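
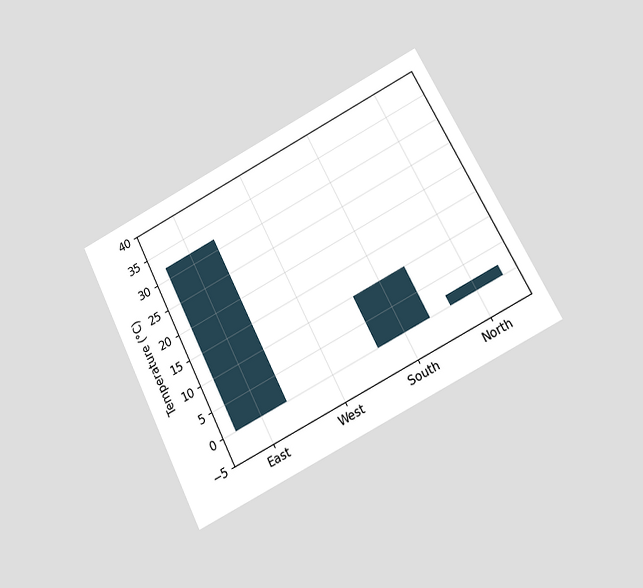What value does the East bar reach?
The chart is tilted about 27° counter-clockwise and viewed at a slight angle. Reading along the chart's y-axis, the East bar reaches 32°C.

32°C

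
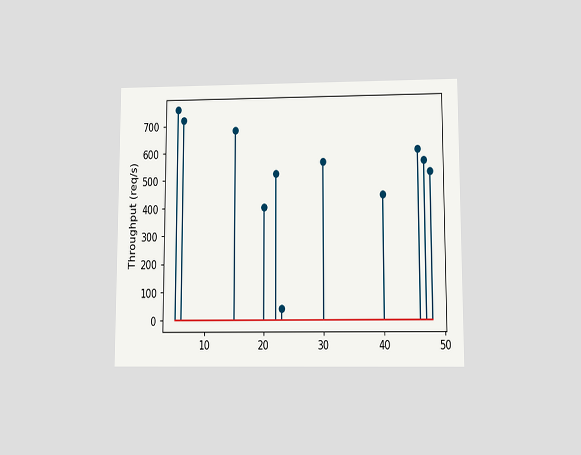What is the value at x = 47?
The chart is viewed slightly from below. The stem at x=47 reaches 560req/s.

560req/s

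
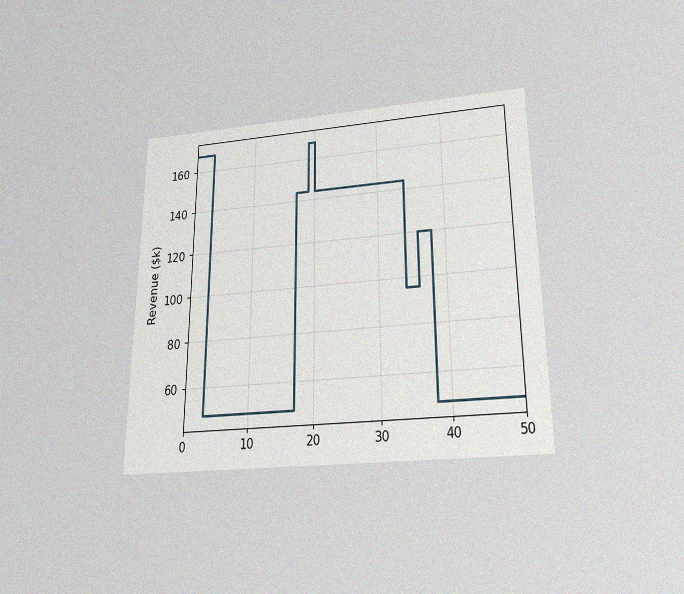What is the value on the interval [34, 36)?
The chart is viewed slightly from below, with some photo noise. On [34, 36) the step sits at $96k.

$96k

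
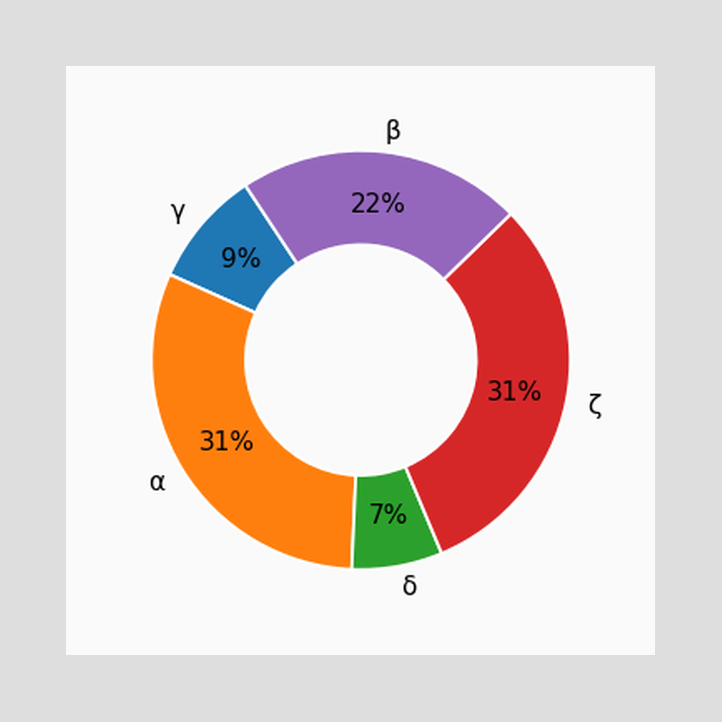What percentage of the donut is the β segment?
22%

The β segment takes up 22% of the ring.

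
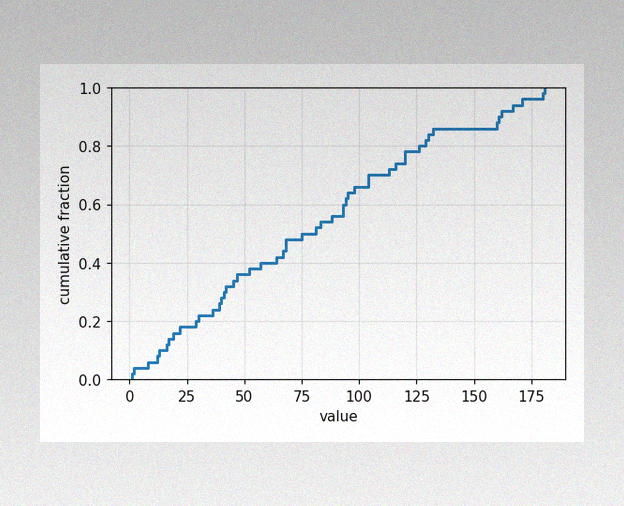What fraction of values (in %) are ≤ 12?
8%

The image has some photo noise and uneven lighting. At x=12 the ECDF step is at 8%.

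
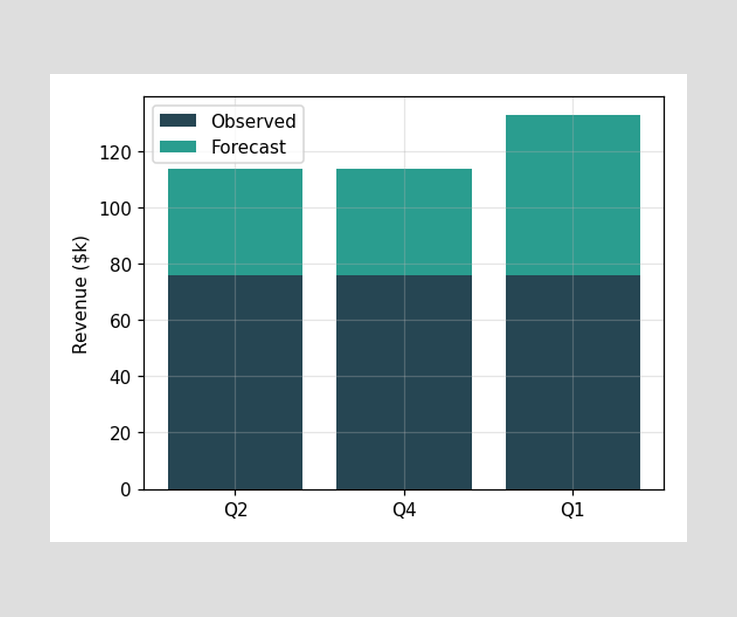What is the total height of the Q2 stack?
$114k

The Q2 stack's top reaches $114k on the y-axis.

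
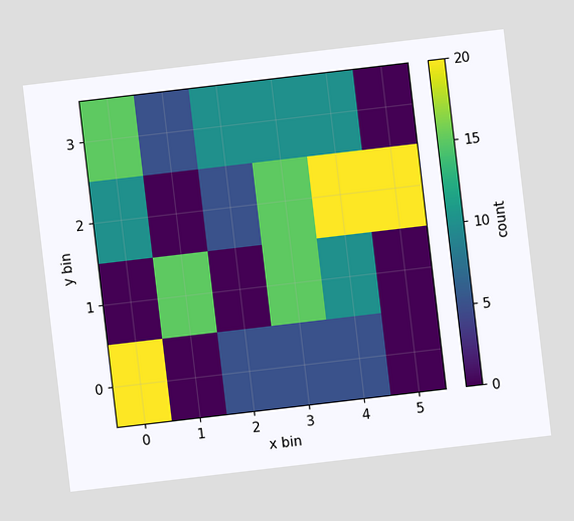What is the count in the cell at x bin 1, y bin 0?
The chart is tilted about 7° counter-clockwise. Matching the cell (1, 0) against the colorbar gives 0.

0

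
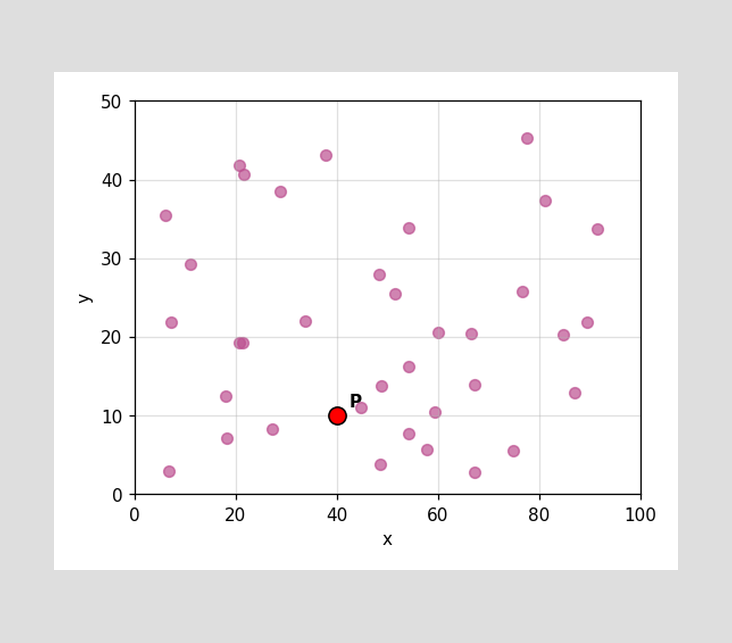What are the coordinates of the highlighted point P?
(40, 10)

Following the gridlines from P to each axis, P sits at (40, 10).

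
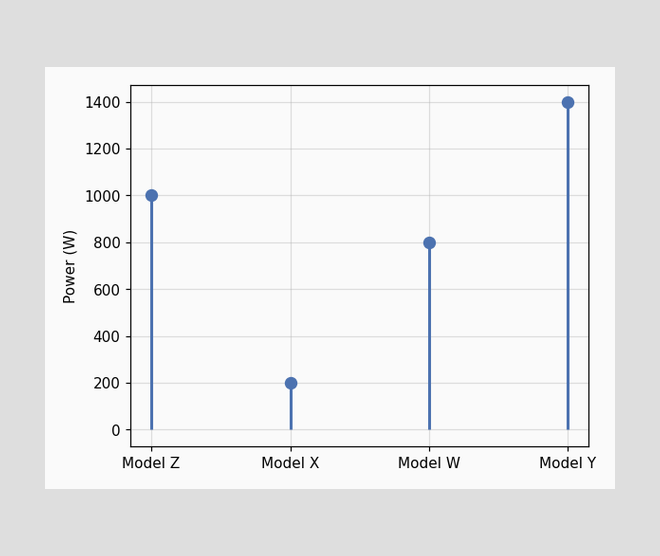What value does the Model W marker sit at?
800W

The Model W marker sits at 800W.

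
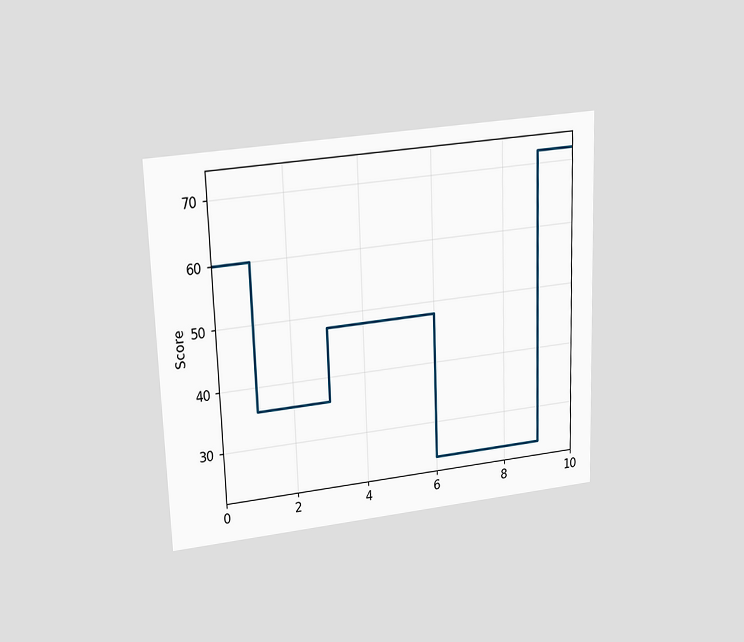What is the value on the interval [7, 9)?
The chart is tilted about 2° counter-clockwise and viewed slightly from above. On [7, 9) the step sits at 24.

24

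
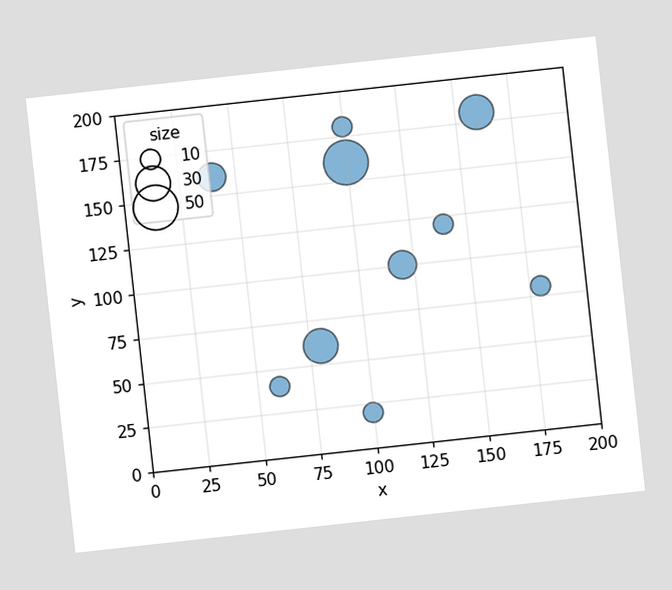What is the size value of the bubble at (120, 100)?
20

The chart is tilted about 6° counter-clockwise. Matching the bubble at (120, 100) against the size legend gives 20.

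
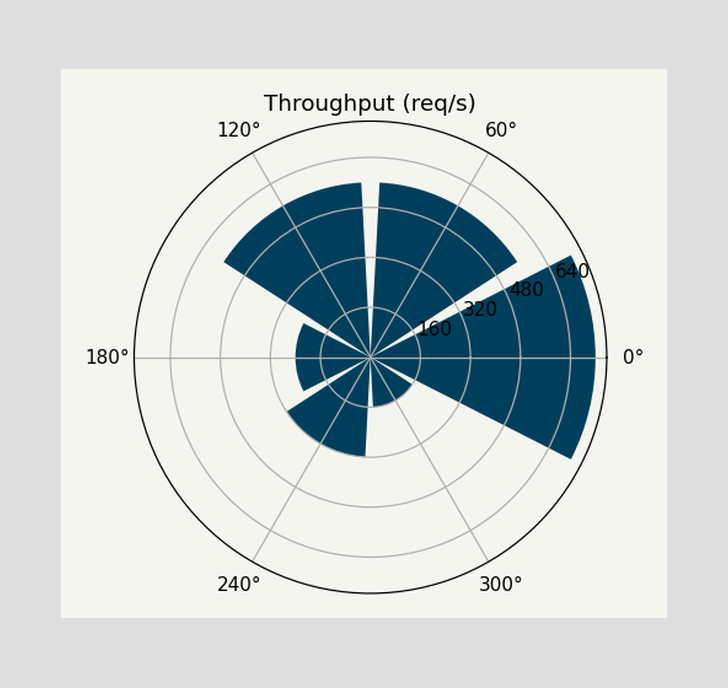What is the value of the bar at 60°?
The bar at 60° reaches 560req/s on the radial axis.

560req/s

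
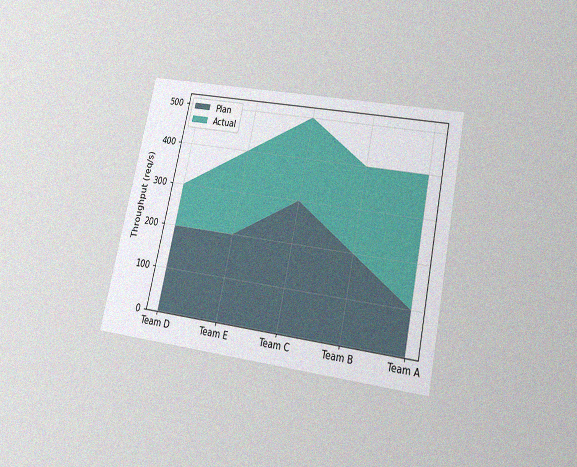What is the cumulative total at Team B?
400req/s

The chart is tilted about 12° clockwise and viewed slightly from below, with some photo noise. The stacked total at Team B reaches 400req/s.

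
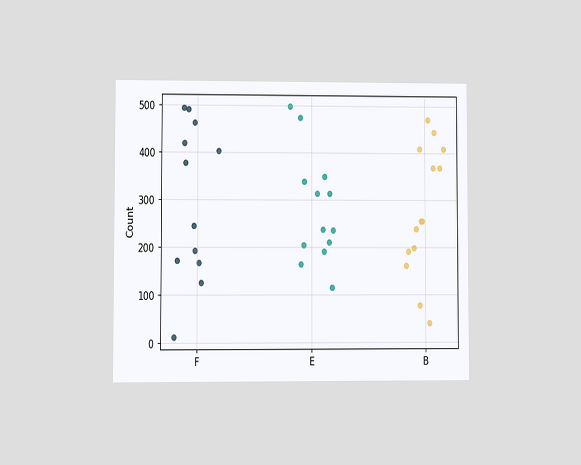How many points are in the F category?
The chart is viewed at a slight angle. Counting the markers in the F column gives 12.

12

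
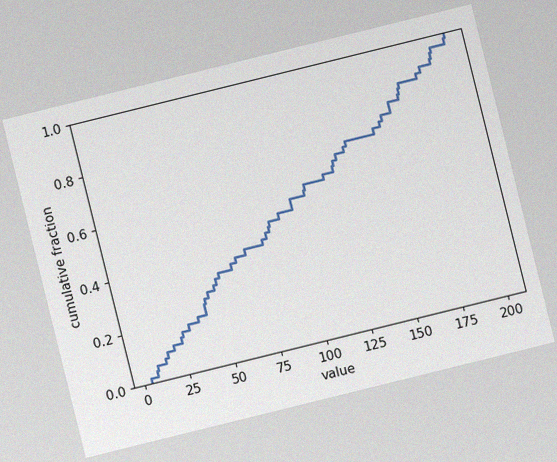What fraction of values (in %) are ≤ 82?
44%

The chart is tilted about 14° counter-clockwise, with some photo noise. At x=82 the ECDF step is at 44%.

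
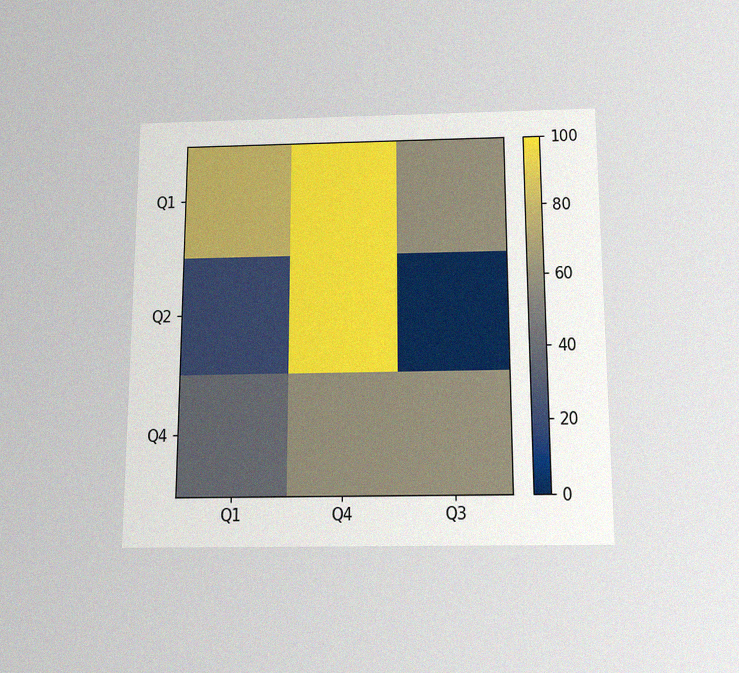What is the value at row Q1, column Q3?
The chart is viewed slightly from below, with some photo noise. Matching cell (Q1, Q3) against the colorbar gives 60.

60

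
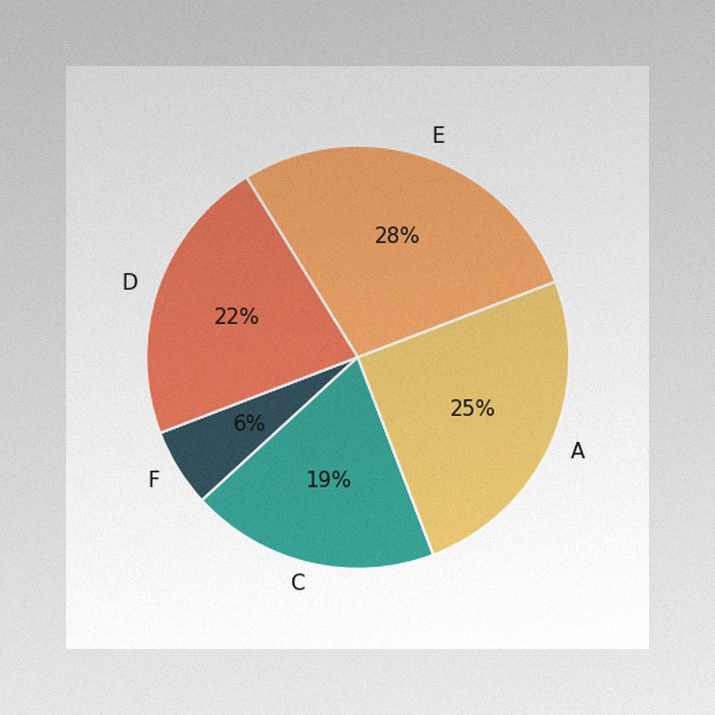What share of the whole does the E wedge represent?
28%

The image has some photo noise and uneven lighting. The E slice takes up 28% of the pie.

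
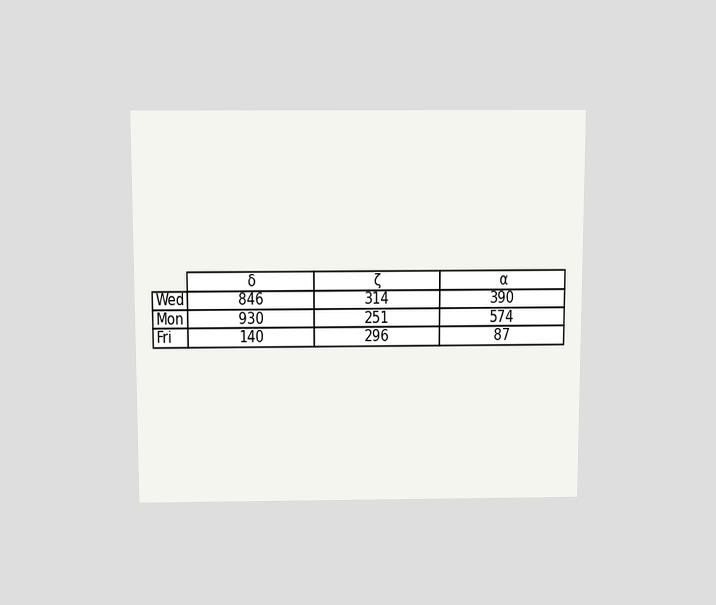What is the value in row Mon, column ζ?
251

The chart is viewed slightly from above. The (Mon, ζ) cell reads 251.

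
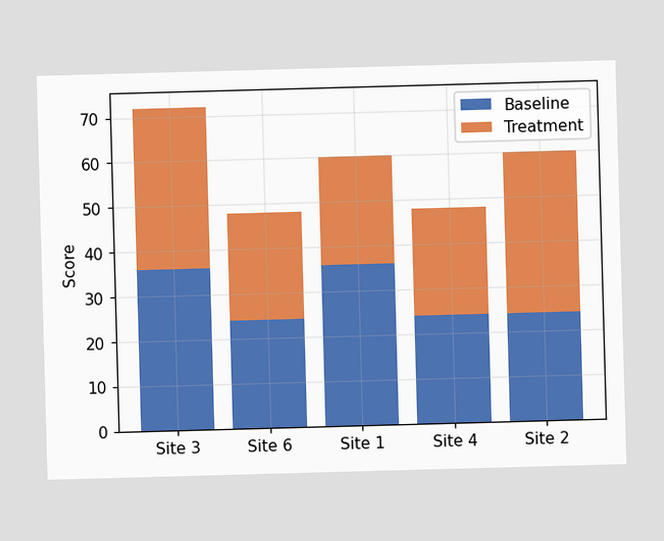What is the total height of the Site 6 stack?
48

The Site 6 stack's top reaches 48 on the y-axis.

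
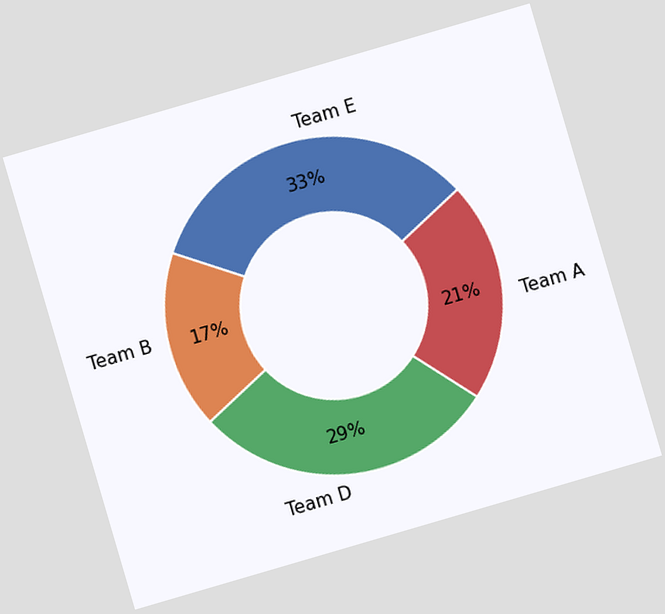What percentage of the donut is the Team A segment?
21%

The chart is tilted about 16° counter-clockwise. The Team A segment takes up 21% of the ring.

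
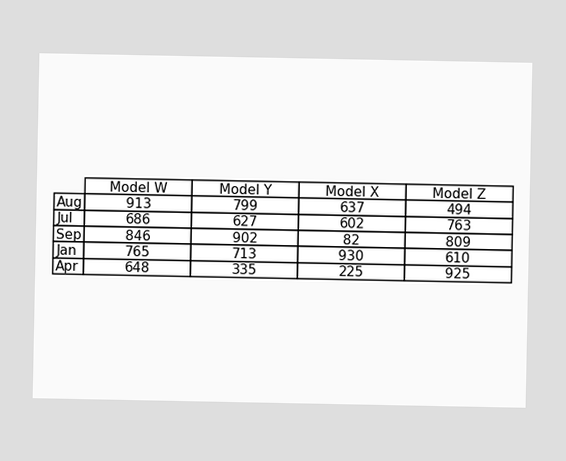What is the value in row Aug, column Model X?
637

The (Aug, Model X) cell reads 637.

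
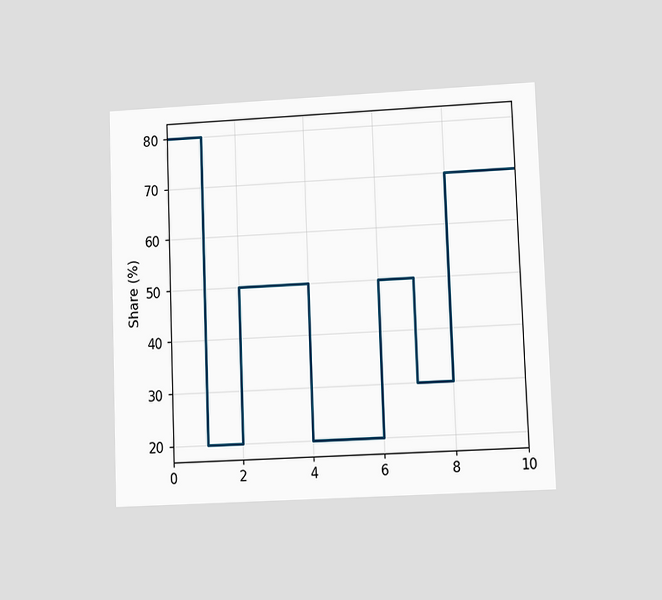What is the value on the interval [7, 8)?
The chart is tilted about 2° counter-clockwise and viewed at a slight angle. On [7, 8) the step sits at 30%.

30%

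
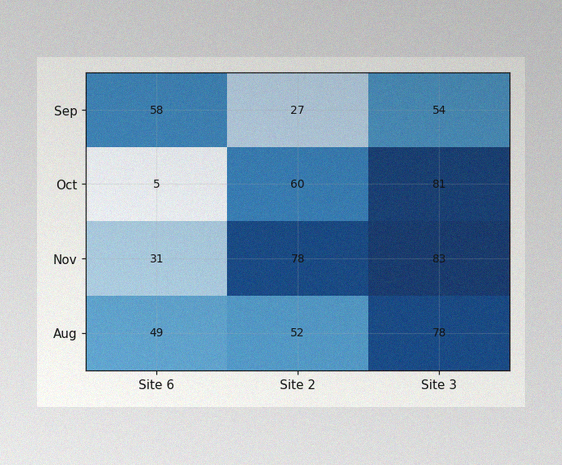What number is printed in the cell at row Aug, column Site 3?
The image has some photo noise and uneven lighting. The (Aug, Site 3) cell reads 78.

78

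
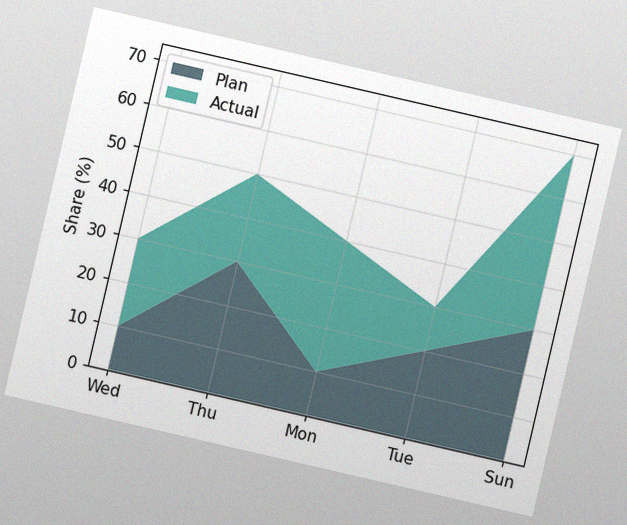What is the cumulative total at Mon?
The chart is tilted about 13° clockwise, with some photo noise. The stacked total at Mon reaches 40%.

40%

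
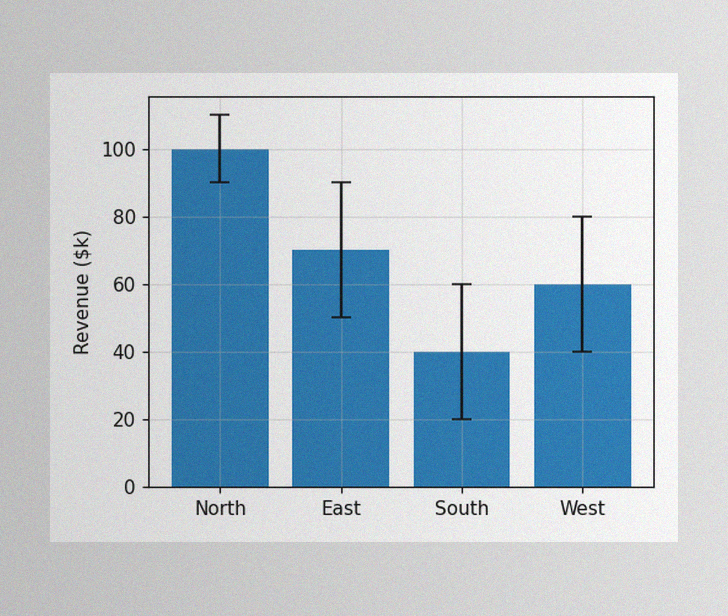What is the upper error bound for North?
The image has some photo noise and uneven lighting. The North bar's upper whisker reaches $110k.

$110k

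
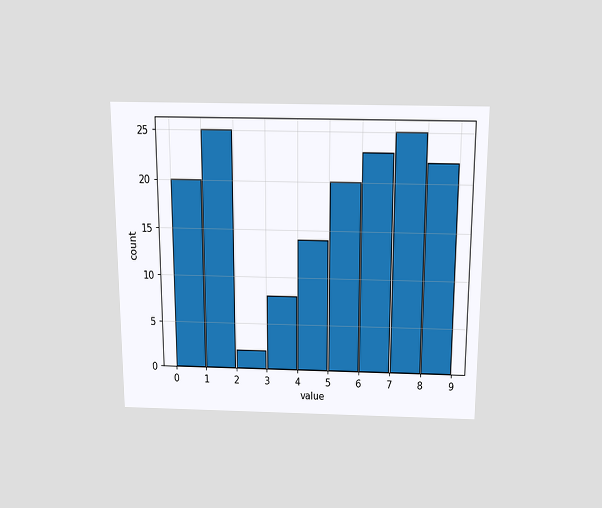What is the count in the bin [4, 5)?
The chart is viewed slightly from above. The [4, 5) bin has height 14.

14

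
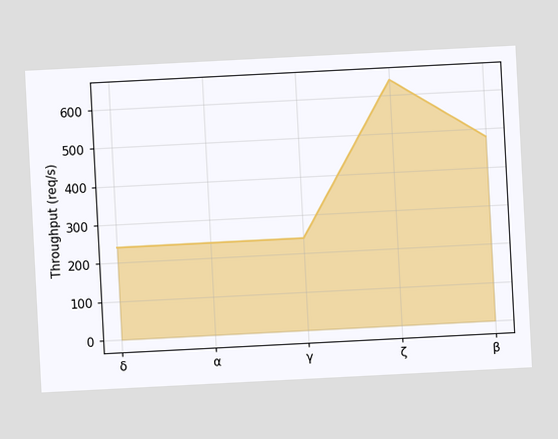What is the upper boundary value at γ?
The chart is tilted about 3° counter-clockwise. At γ the upper boundary is at 240req/s.

240req/s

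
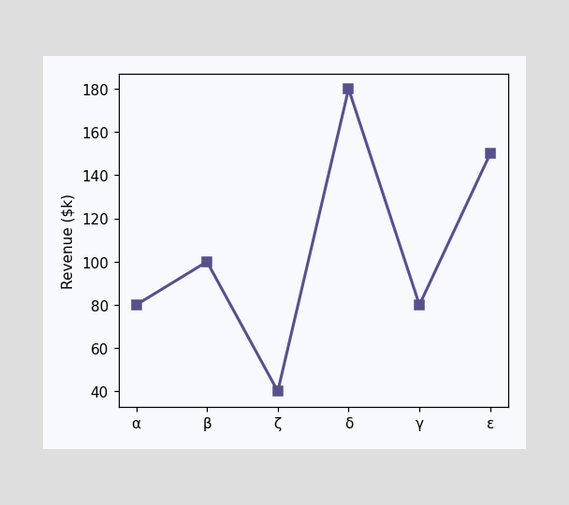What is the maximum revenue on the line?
$180k

The highest point is at δ, and reading across to the y-axis gives $180k.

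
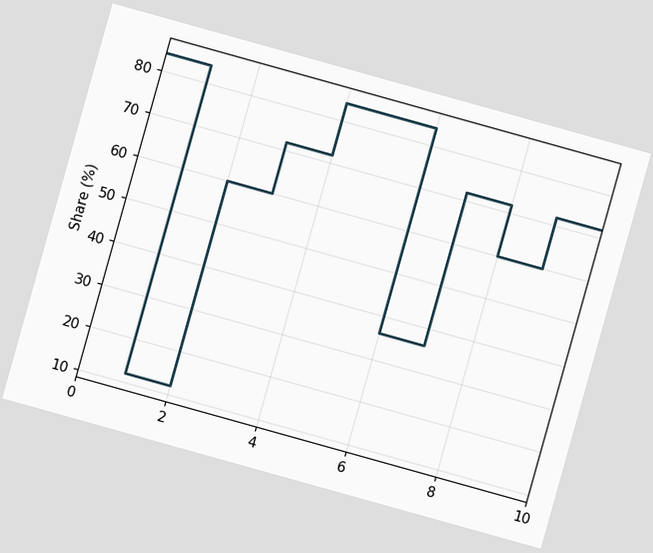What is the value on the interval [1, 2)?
The chart is tilted about 16° clockwise. On [1, 2) the step sits at 12%.

12%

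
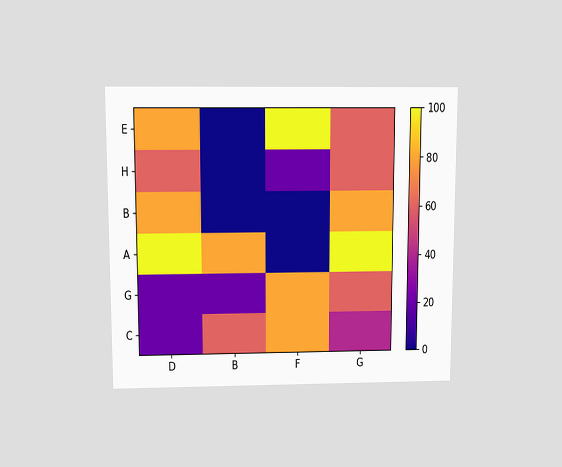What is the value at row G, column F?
80

The chart is viewed slightly from above. Matching cell (G, F) against the colorbar gives 80.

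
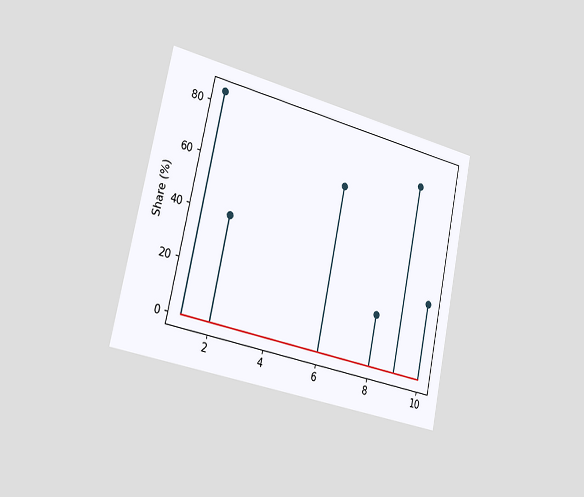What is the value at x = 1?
The chart is tilted about 12° clockwise and viewed slightly from the left. The stem at x=1 reaches 85%.

85%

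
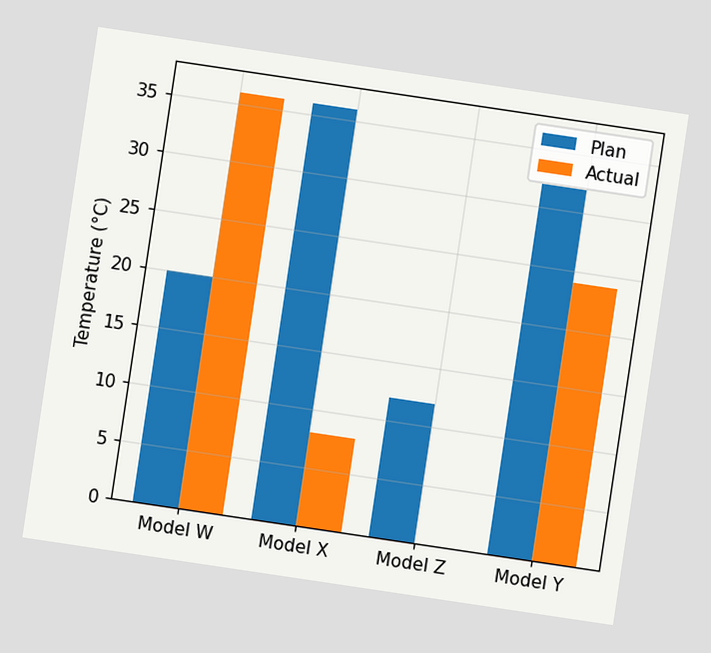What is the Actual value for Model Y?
24°C

The chart is tilted about 8° clockwise. The Actual bar at Model Y reaches 24°C on the y-axis.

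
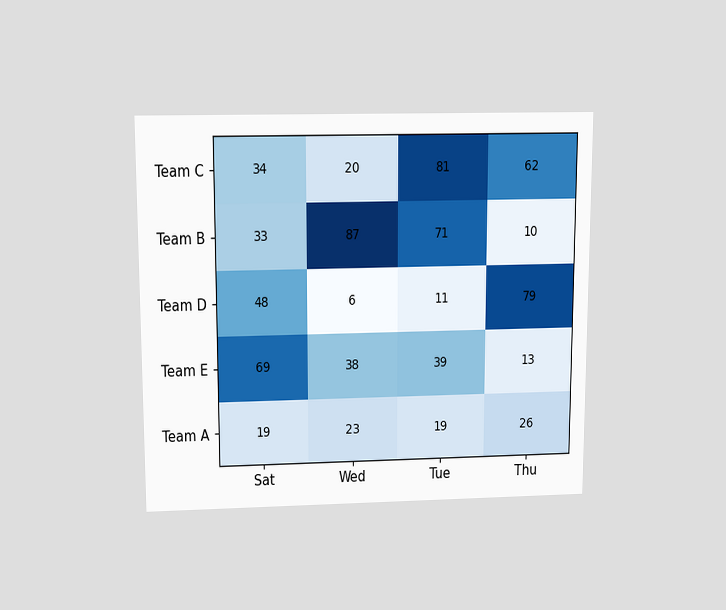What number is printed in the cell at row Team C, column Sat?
34

The chart is viewed slightly from above. The (Team C, Sat) cell reads 34.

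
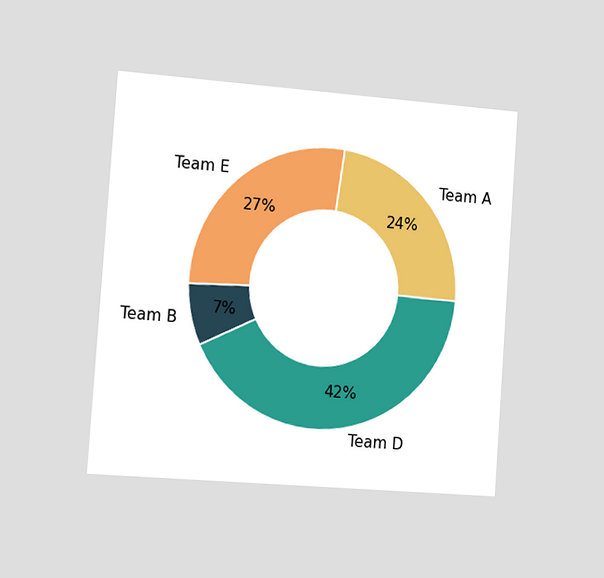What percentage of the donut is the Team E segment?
27%

The chart is tilted about 4° clockwise and viewed slightly from the left. The Team E segment takes up 27% of the ring.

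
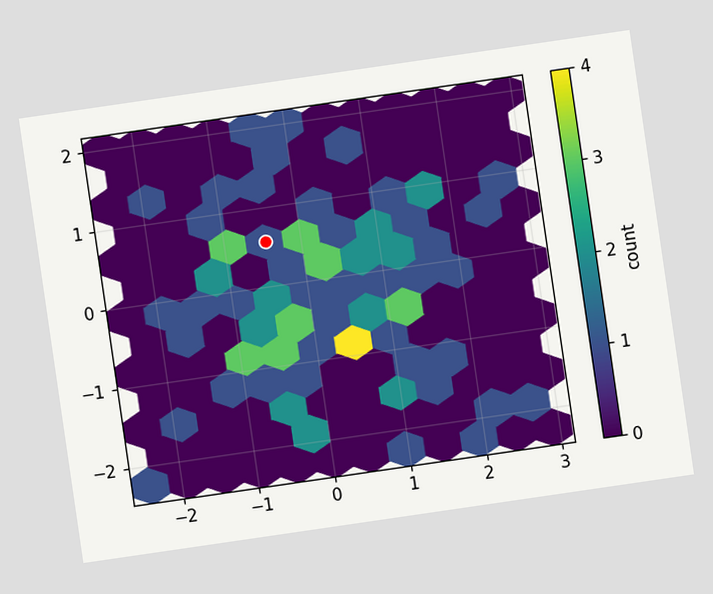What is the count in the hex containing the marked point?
The chart is tilted about 8° counter-clockwise. The marked hex reads 1 on the colorbar.

1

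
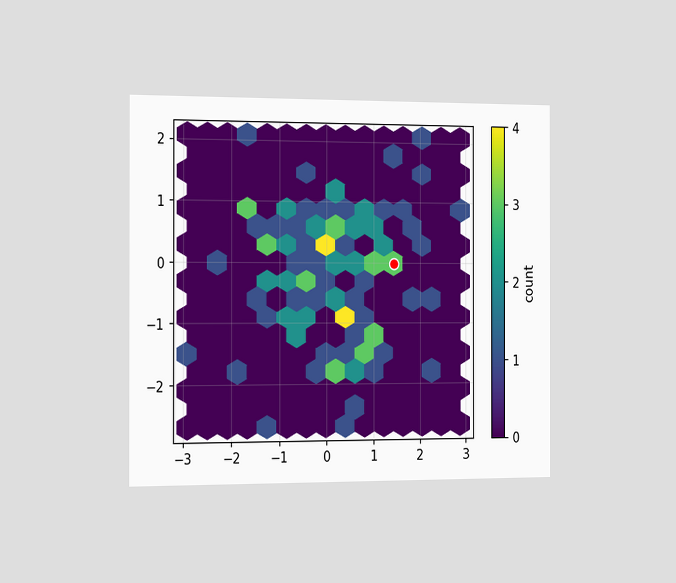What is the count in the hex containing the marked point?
3

The chart is viewed slightly from the left. The marked hex reads 3 on the colorbar.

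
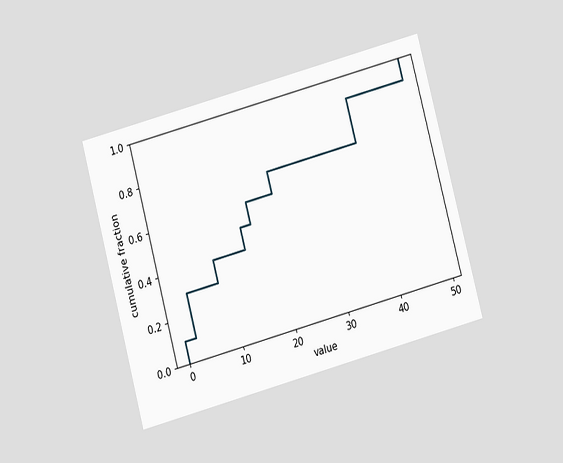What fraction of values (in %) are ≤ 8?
40%

The chart is tilted about 15° counter-clockwise and viewed slightly from below. At x=8 the ECDF step is at 40%.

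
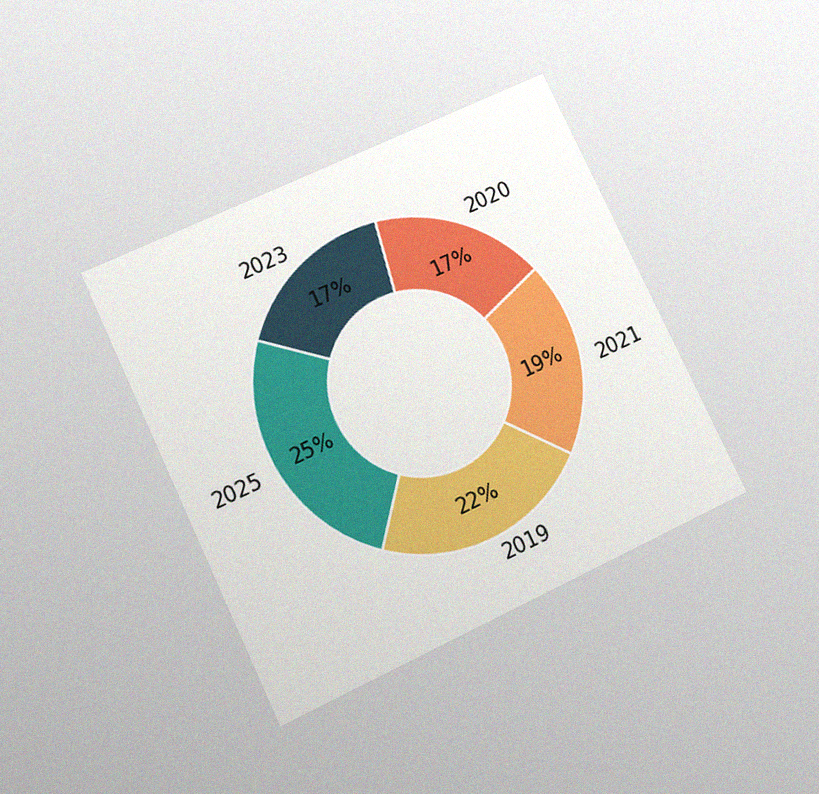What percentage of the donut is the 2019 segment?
The chart is tilted about 26° counter-clockwise and viewed slightly from below, with some photo noise. The 2019 segment takes up 22% of the ring.

22%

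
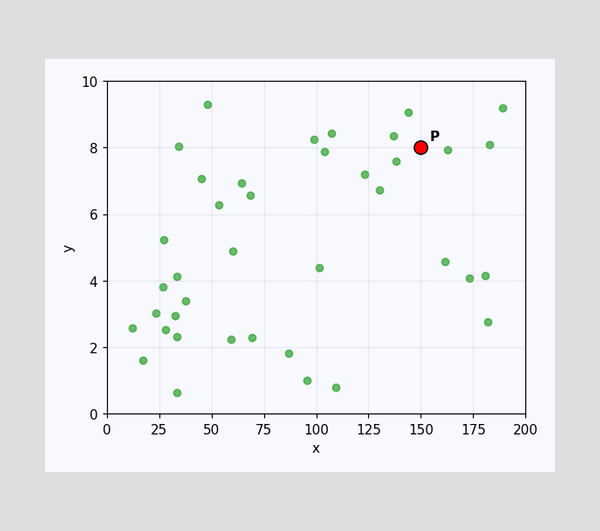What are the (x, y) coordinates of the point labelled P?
(150, 8)

Following the gridlines from P to each axis, P sits at (150, 8).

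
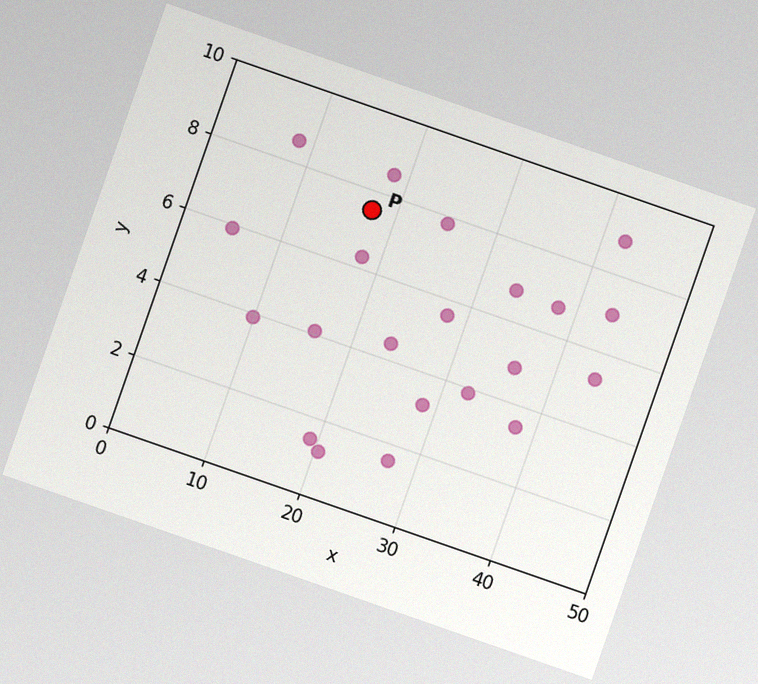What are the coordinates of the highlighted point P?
The chart is tilted about 19° clockwise, with some photo noise. Following the gridlines from P to each axis, P sits at (17.5, 7.5).

(17.5, 7.5)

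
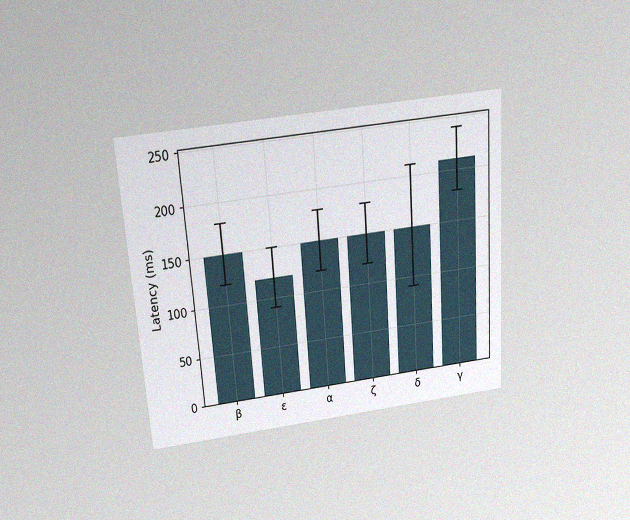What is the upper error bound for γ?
The chart is tilted about 4° counter-clockwise and viewed slightly from above, with some photo noise. The γ bar's upper whisker reaches 240ms.

240ms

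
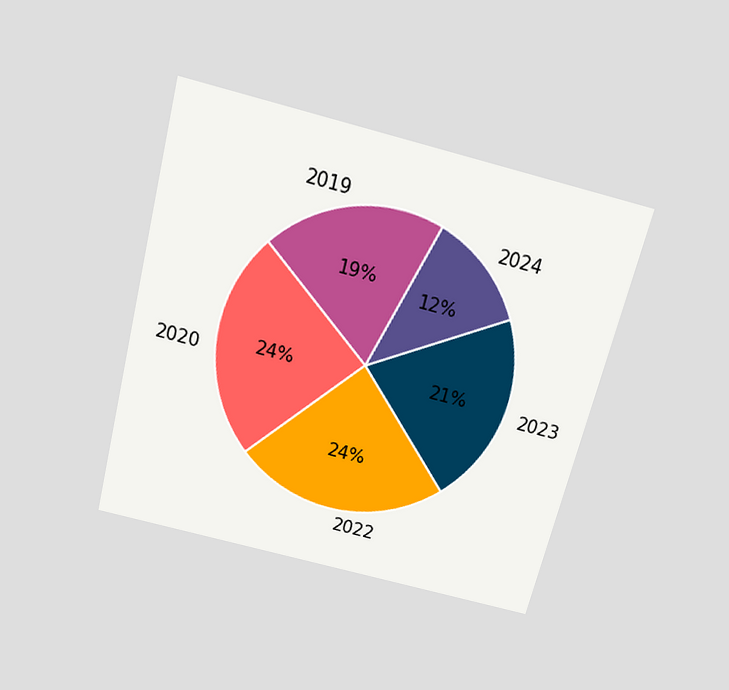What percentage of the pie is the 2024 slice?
12%

The chart is tilted about 14° clockwise and viewed slightly from above. The 2024 slice takes up 12% of the pie.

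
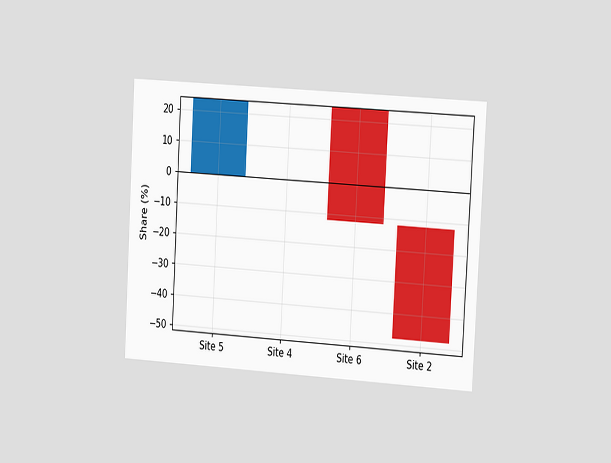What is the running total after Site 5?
24%

The chart is tilted about 3° clockwise and viewed slightly from the right. After Site 5 the running total reaches 24%.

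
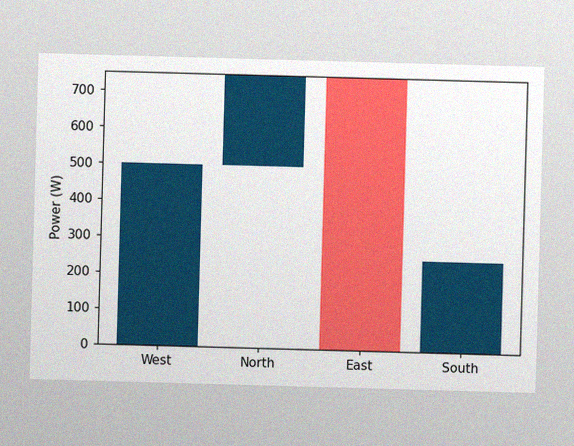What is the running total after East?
0W

The image has some photo noise and uneven lighting. After East the running total reaches 0W.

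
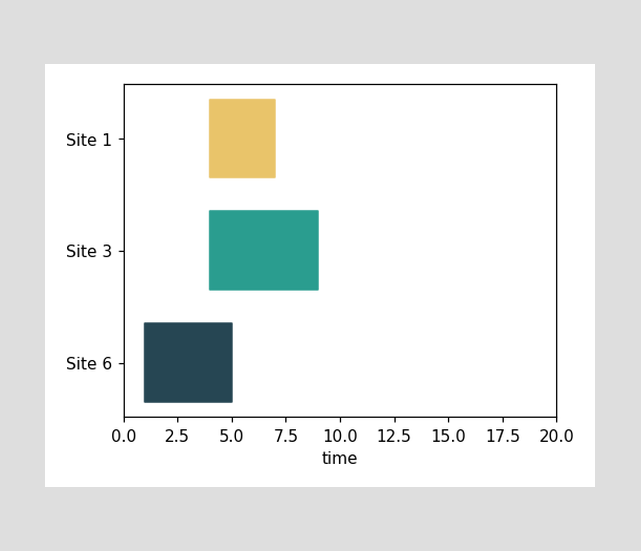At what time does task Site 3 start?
4

The Site 3 bar begins at t=4.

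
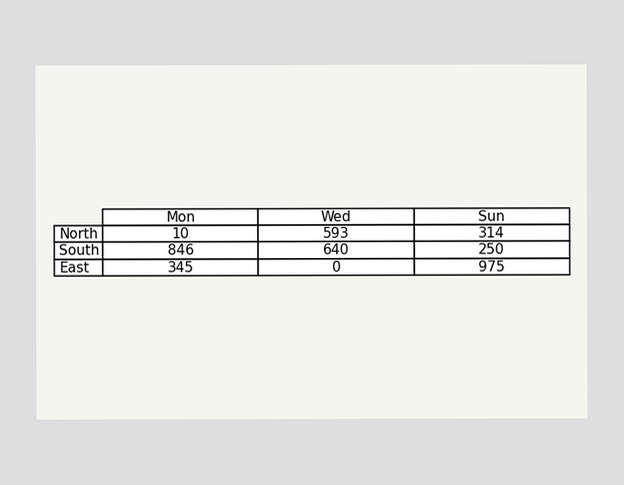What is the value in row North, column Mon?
10

The (North, Mon) cell reads 10.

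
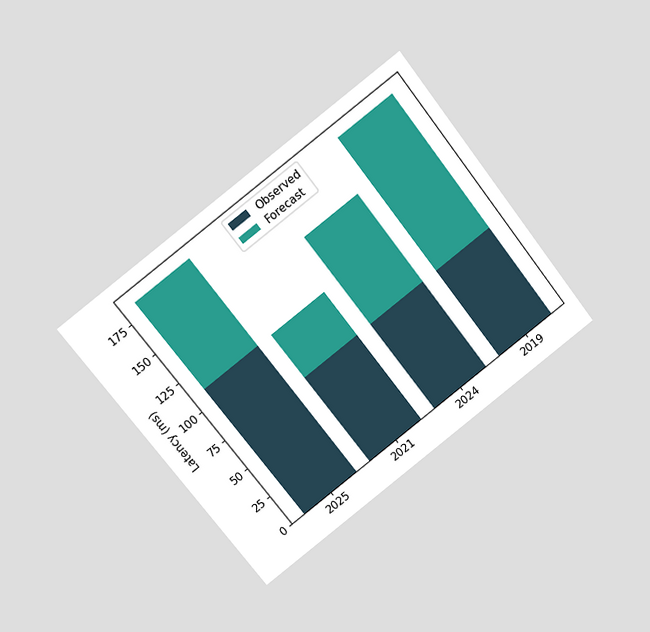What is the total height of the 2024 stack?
The chart is tilted about 38° counter-clockwise and viewed at a slight angle. The 2024 stack's top reaches 148ms on the y-axis.

148ms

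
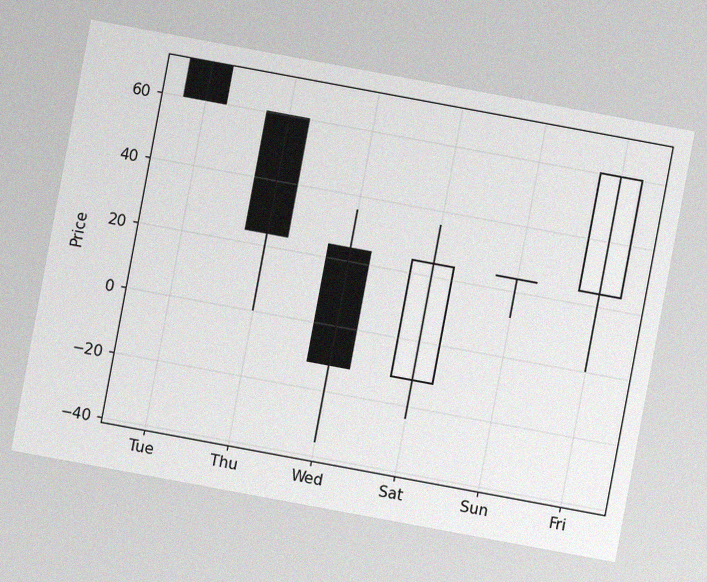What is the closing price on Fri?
60

The chart is tilted about 10° clockwise, with some photo noise. The Fri candle closes at 60.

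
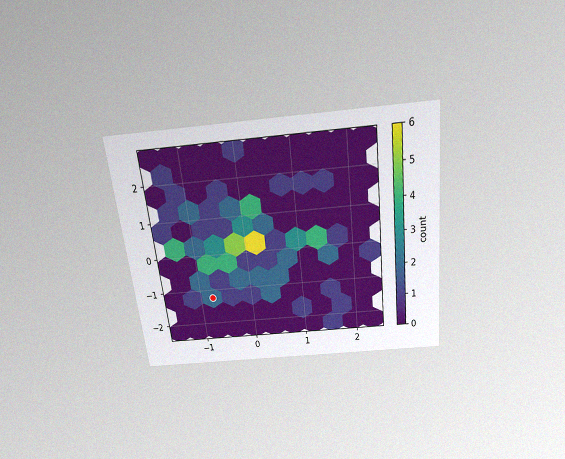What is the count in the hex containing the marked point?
2

The chart is tilted about 6° counter-clockwise and viewed slightly from above, with some photo noise. The marked hex reads 2 on the colorbar.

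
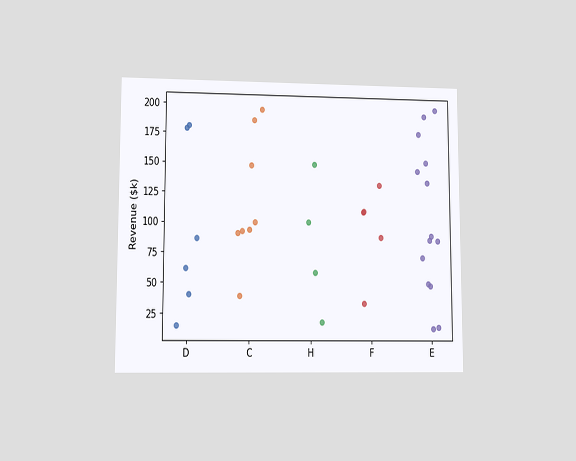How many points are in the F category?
5

The chart is viewed at a slight angle. Counting the markers in the F column gives 5.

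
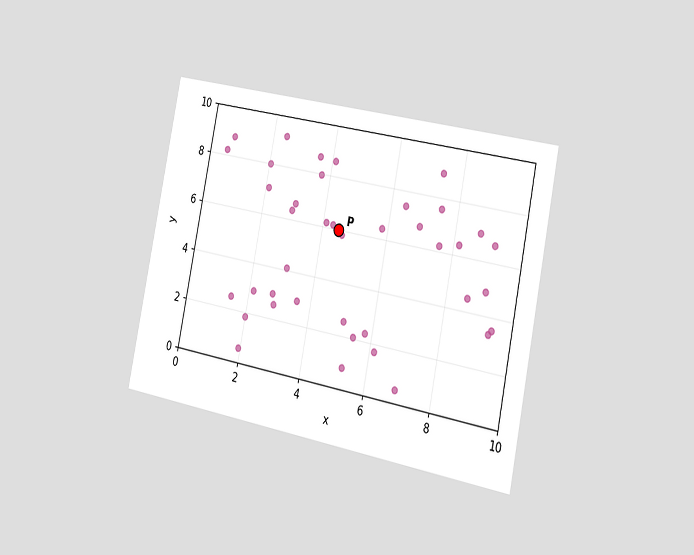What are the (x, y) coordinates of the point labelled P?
The chart is tilted about 11° clockwise and viewed slightly from the right. Following the gridlines from P to each axis, P sits at (4.5, 6).

(4.5, 6)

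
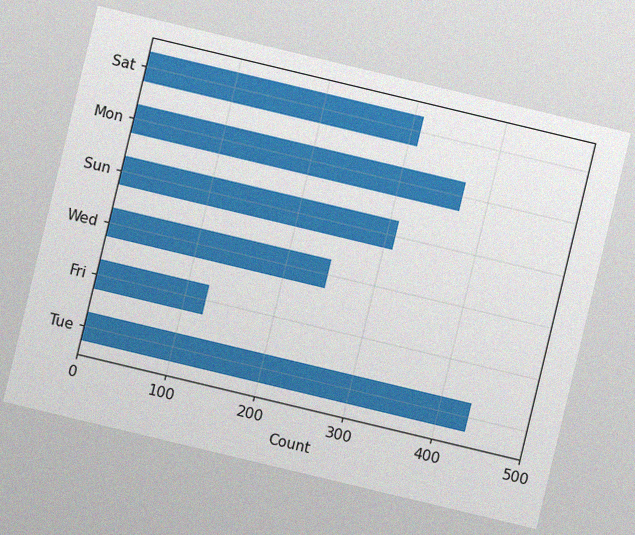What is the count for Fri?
124

The chart is tilted about 13° clockwise, with some photo noise. Reading along the chart's x-axis, the Fri bar reaches 124.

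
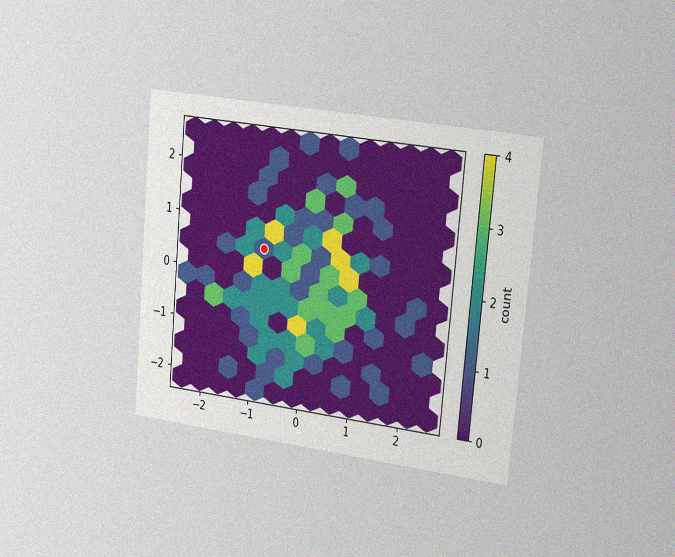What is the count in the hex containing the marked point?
The chart is tilted about 5° clockwise and viewed slightly from the right, with some photo noise. The marked hex reads 1 on the colorbar.

1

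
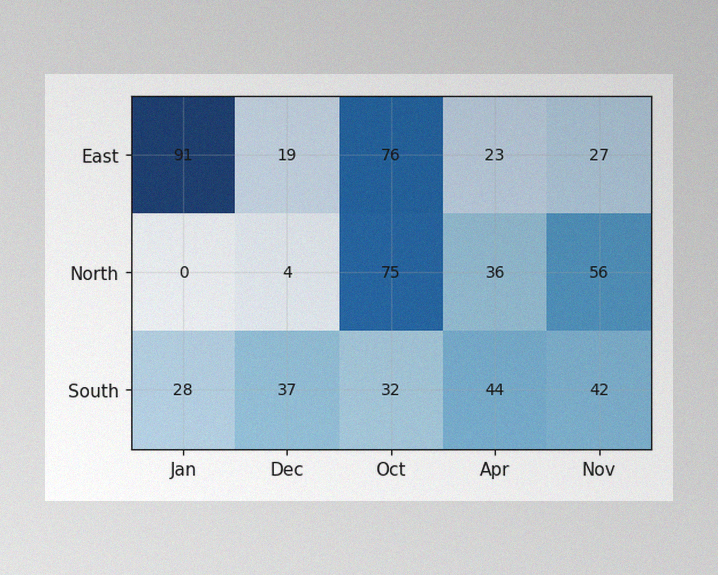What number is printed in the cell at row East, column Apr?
The image has some photo noise and uneven lighting. The (East, Apr) cell reads 23.

23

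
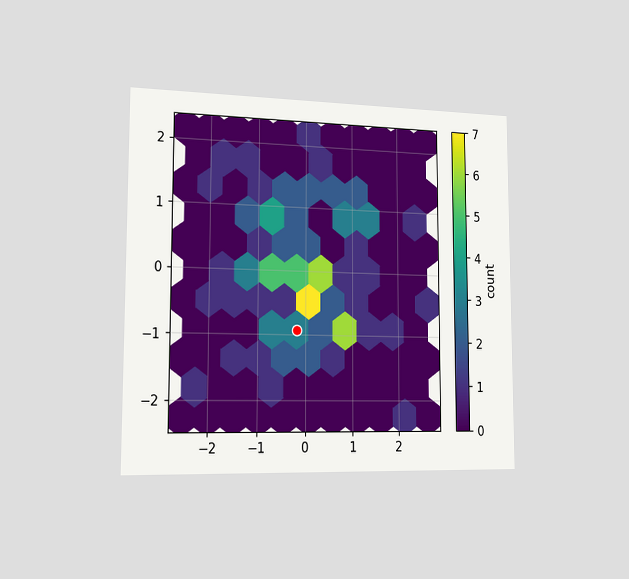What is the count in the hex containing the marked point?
3

The chart is viewed slightly from the left. The marked hex reads 3 on the colorbar.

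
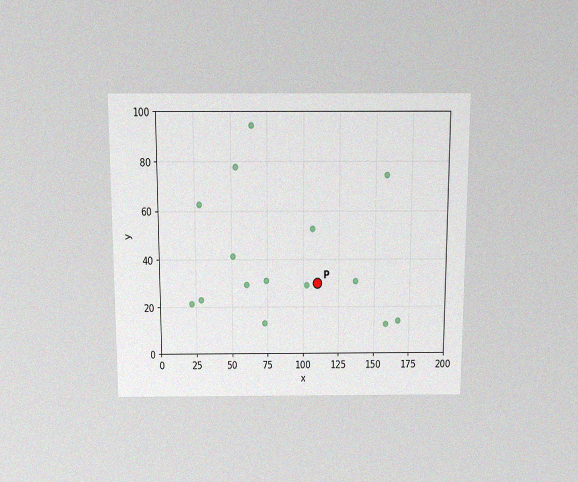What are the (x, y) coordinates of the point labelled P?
(110, 30)

The chart is viewed slightly from above, with some photo noise. Following the gridlines from P to each axis, P sits at (110, 30).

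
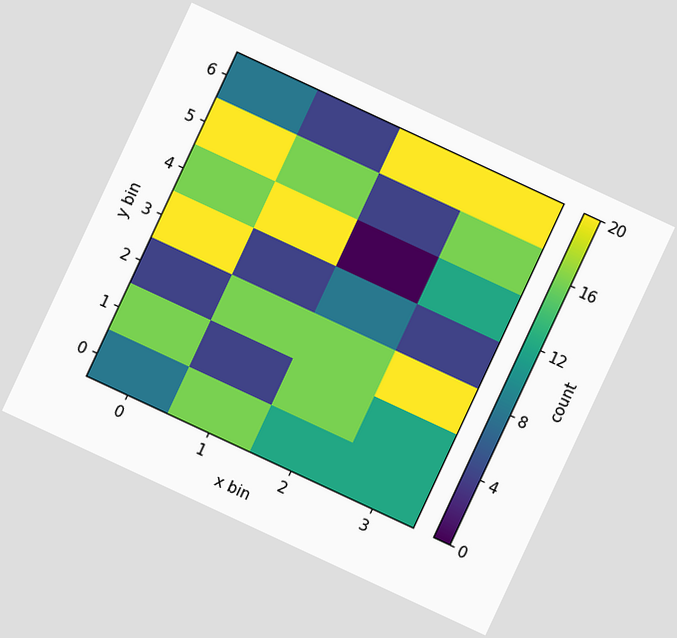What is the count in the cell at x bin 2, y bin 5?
The chart is tilted about 25° clockwise. Matching the cell (2, 5) against the colorbar gives 4.

4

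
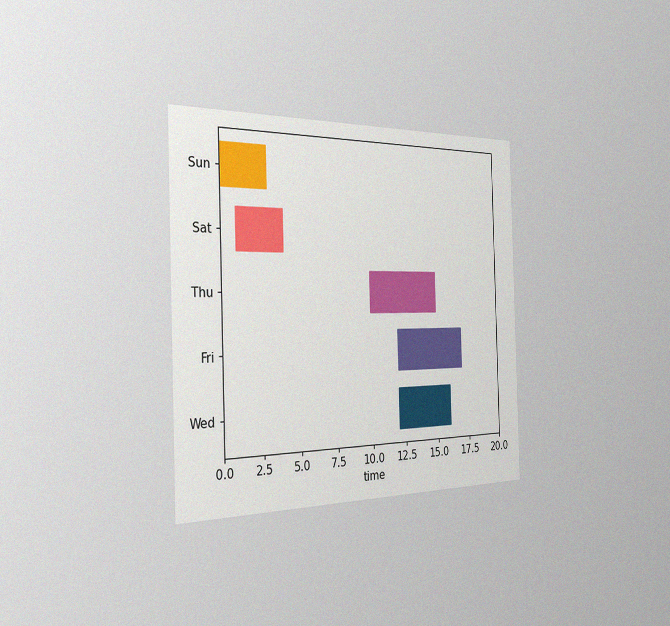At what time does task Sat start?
The chart is viewed slightly from the left, with some photo noise. The Sat bar begins at t=1.

1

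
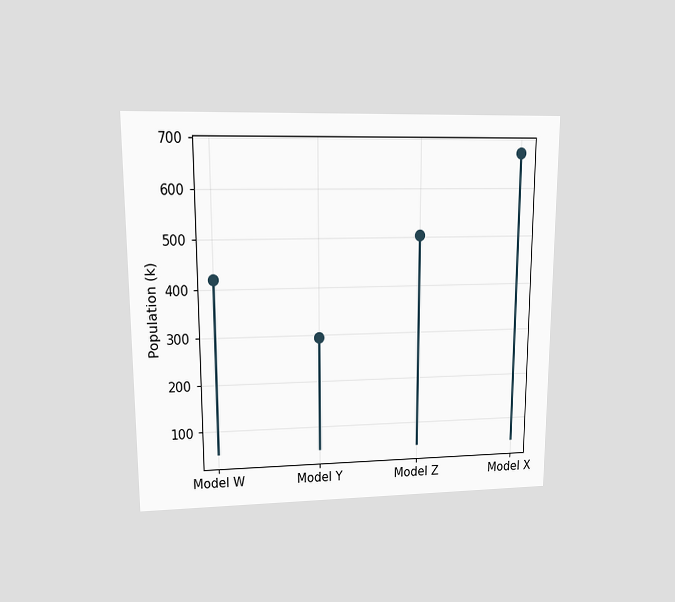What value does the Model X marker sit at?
The chart is viewed at a slight angle. The Model X marker sits at 672k.

672k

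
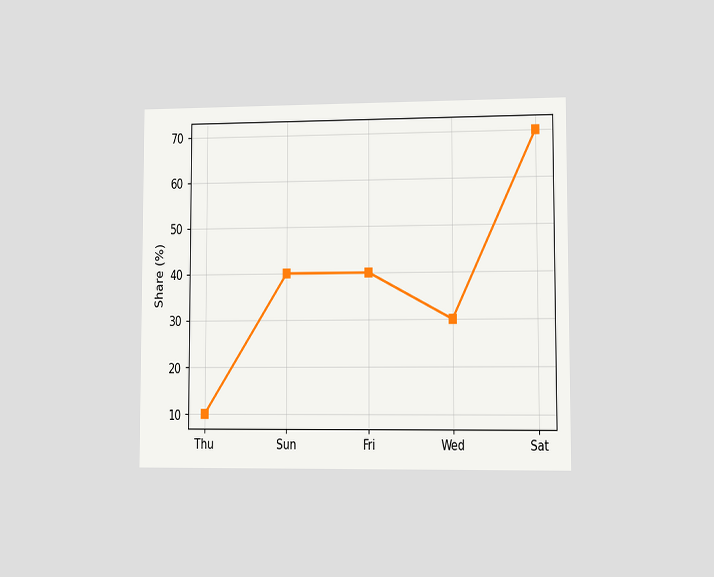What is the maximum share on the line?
70%

The chart is viewed at a slight angle. The highest point is at Sat, and reading across to the y-axis gives 70%.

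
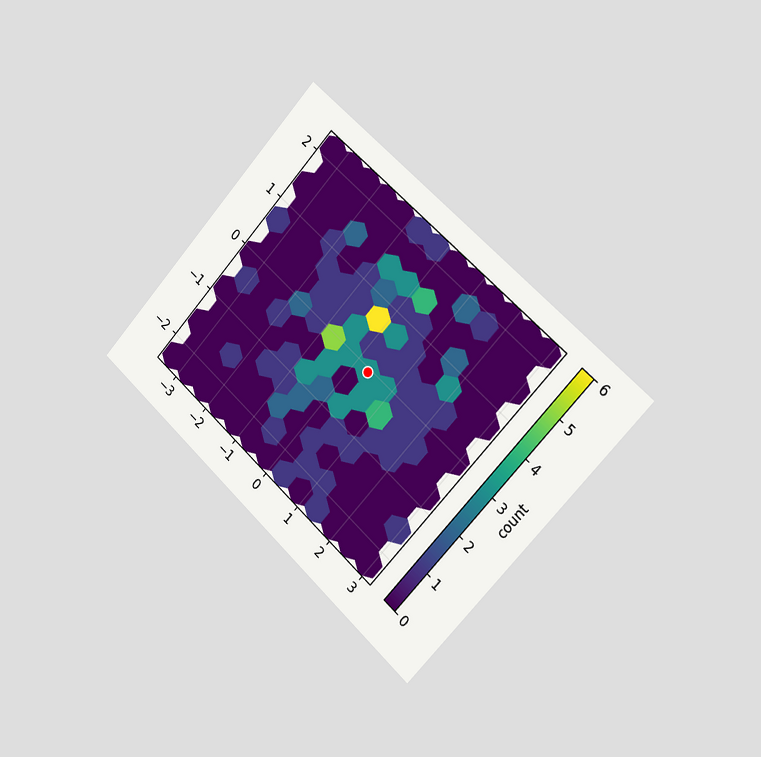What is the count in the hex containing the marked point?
3

The chart is tilted about 43° clockwise and viewed slightly from the right. The marked hex reads 3 on the colorbar.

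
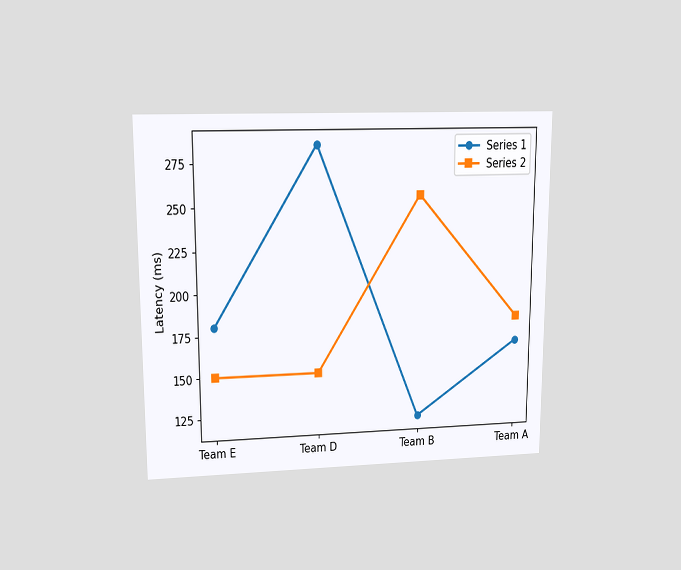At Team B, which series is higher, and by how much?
The chart is viewed at a slight angle. At Team B, Series 2 sits above the other line by 135ms.

Series 2, by 135ms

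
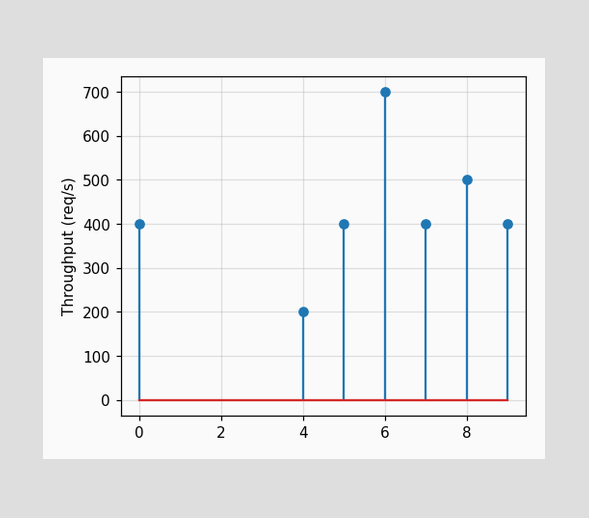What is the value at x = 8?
The stem at x=8 reaches 500req/s.

500req/s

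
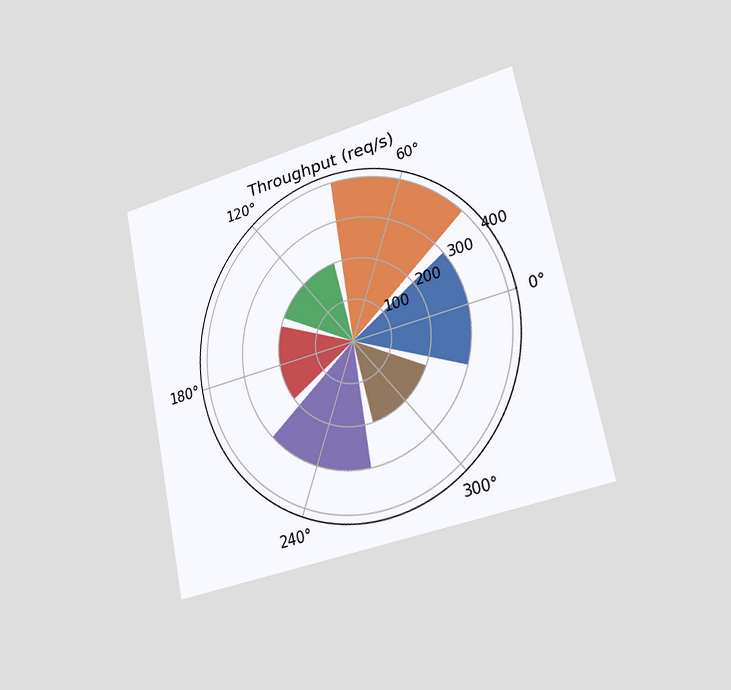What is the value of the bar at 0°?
300req/s

The chart is tilted about 12° counter-clockwise and viewed slightly from the right. The bar at 0° reaches 300req/s on the radial axis.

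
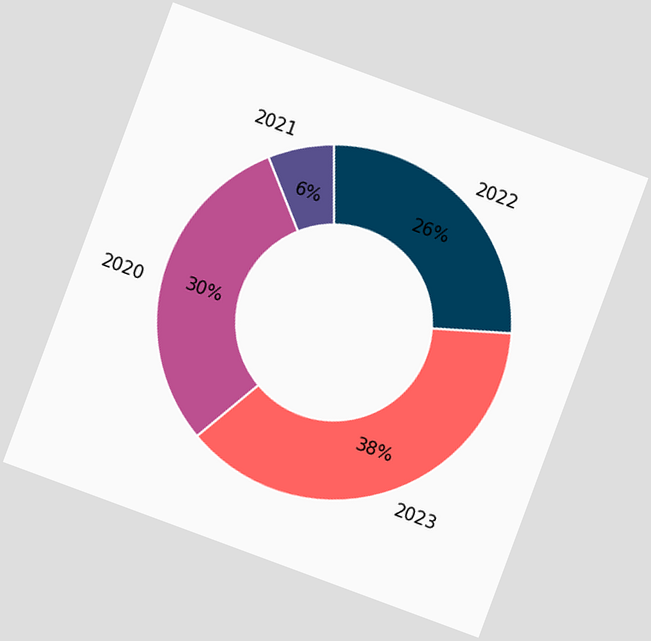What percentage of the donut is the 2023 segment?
38%

The chart is tilted about 20° clockwise. The 2023 segment takes up 38% of the ring.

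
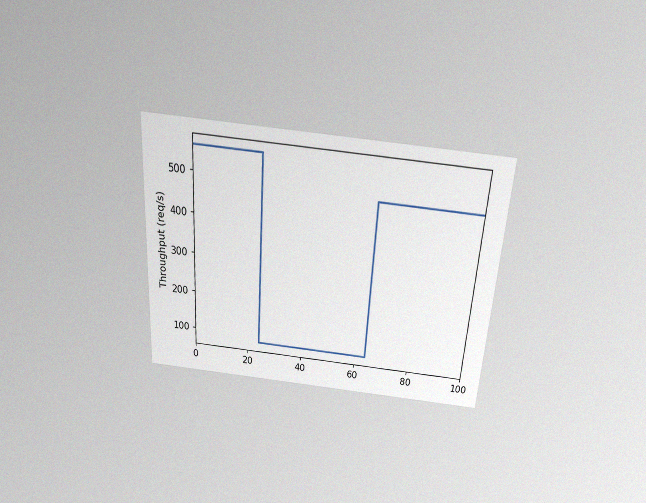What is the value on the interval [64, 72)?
480req/s

The chart is tilted about 4° clockwise and viewed slightly from above, with some photo noise. On [64, 72) the step sits at 480req/s.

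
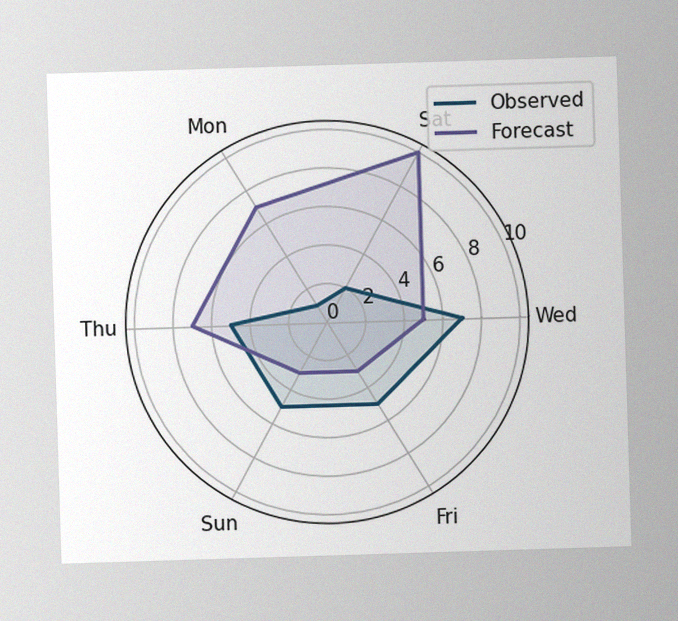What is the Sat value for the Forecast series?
10

The image has some photo noise and uneven lighting. On the Sat axis, Forecast reaches 10.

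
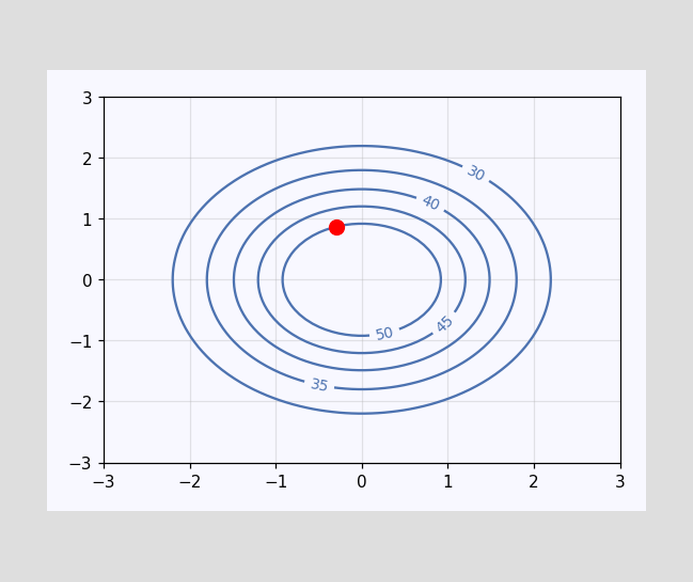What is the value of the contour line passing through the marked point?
50

The marked point sits on the contour labelled 50.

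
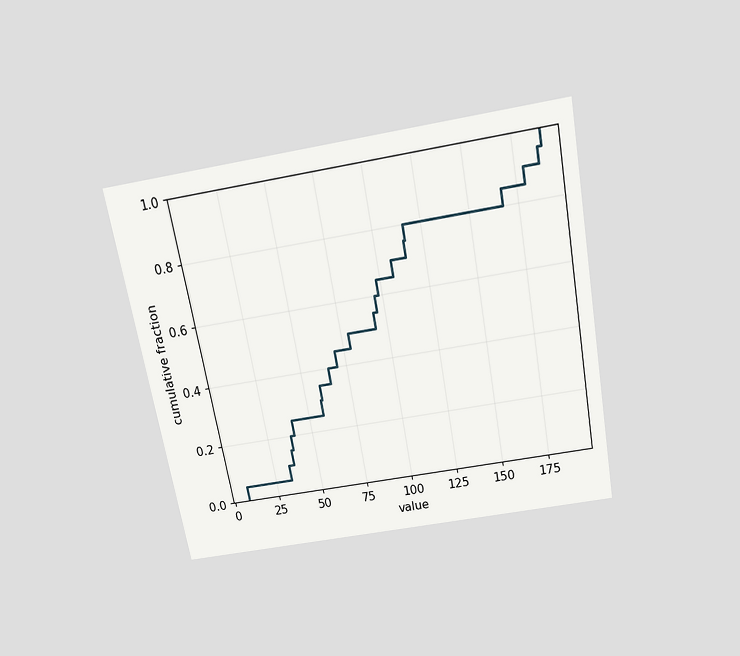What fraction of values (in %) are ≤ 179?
The chart is tilted about 10° counter-clockwise and viewed slightly from above. At x=179 the ECDF step is at 90%.

90%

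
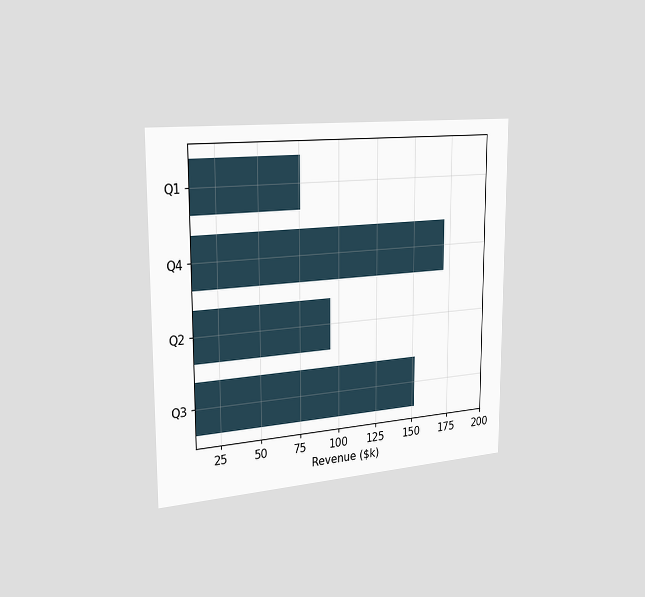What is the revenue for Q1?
The chart is viewed slightly from the left. Reading along the chart's x-axis, the Q1 bar reaches $76k.

$76k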